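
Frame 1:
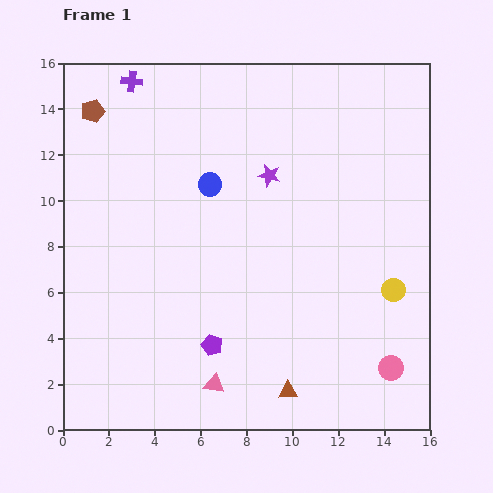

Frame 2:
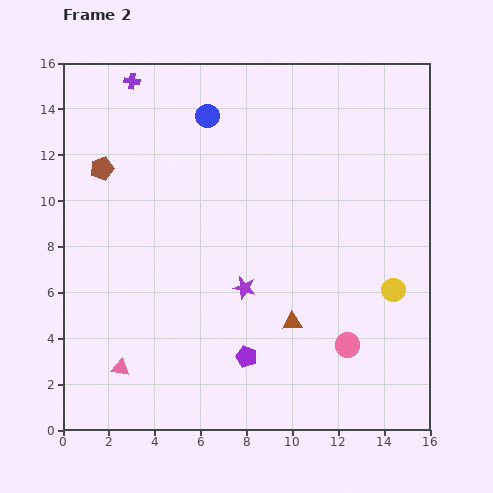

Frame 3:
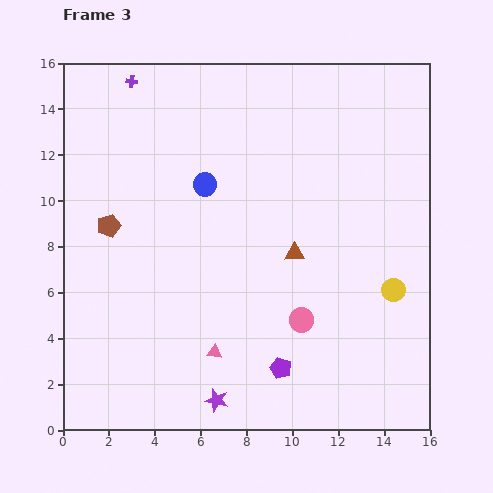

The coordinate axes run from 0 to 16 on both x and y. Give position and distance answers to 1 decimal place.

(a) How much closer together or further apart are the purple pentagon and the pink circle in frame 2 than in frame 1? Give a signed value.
-3.5

Distance in frame 1: 7.9. Distance in frame 2: 4.4.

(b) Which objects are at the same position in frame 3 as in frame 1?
the purple cross, the yellow circle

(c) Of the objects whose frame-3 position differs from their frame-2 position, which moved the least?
the purple pentagon

(moved 1.6)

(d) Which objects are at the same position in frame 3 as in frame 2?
the purple cross, the yellow circle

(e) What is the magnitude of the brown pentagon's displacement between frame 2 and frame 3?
2.5

The brown pentagon moved from (1.7, 11.4) to (2.0, 8.9), a distance of √(0.3² + 2.5²) ≈ 2.5.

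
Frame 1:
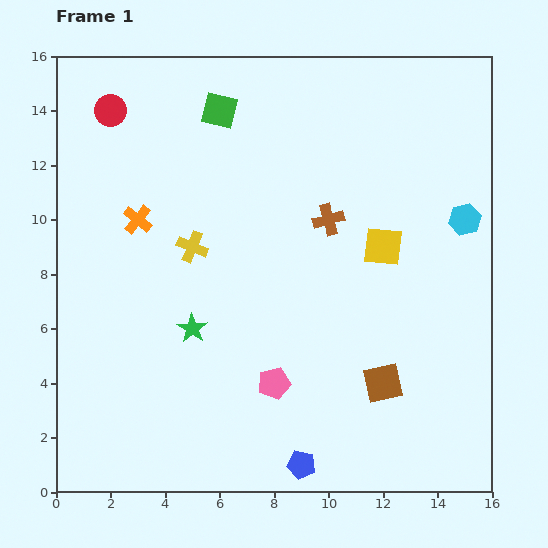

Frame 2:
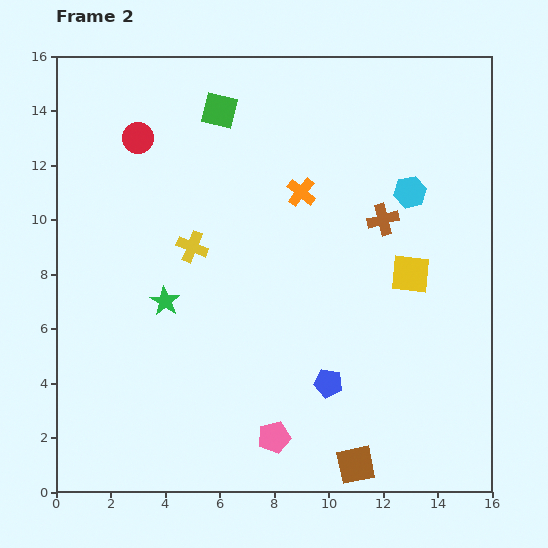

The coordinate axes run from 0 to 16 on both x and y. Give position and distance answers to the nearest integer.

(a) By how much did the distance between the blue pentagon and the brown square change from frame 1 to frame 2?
-1

Distance in frame 1: 4. Distance in frame 2: 3.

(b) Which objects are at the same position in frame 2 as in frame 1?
the green square, the yellow cross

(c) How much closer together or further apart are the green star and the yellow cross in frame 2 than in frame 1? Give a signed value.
-1

Distance in frame 1: 3. Distance in frame 2: 2.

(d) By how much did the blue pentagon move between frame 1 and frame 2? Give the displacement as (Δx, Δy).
(1, 3)

The blue pentagon was at (9, 1) in frame 1 and (10, 4) in frame 2.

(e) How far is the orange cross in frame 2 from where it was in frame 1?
6

The orange cross moved from (3, 10) to (9, 11), a distance of √(6² + 1²) ≈ 6.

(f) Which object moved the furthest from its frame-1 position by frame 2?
the orange cross

(moved 6; next 3)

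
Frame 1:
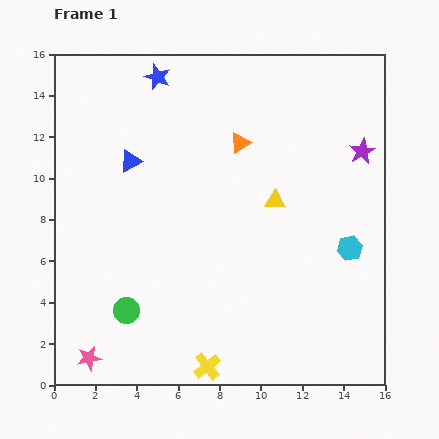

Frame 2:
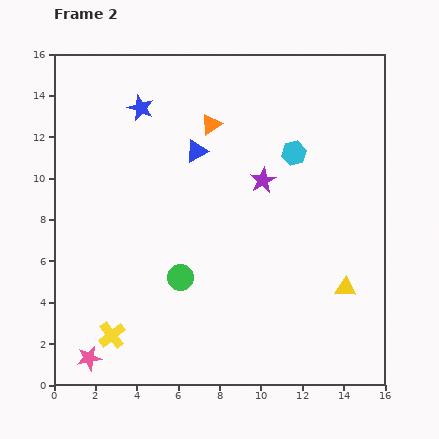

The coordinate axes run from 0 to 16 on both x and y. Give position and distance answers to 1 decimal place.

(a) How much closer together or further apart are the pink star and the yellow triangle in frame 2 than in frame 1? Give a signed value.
+1.1

Distance in frame 1: 11.8. Distance in frame 2: 12.9.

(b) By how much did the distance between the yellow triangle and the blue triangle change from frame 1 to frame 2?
+2.5

Distance in frame 1: 7.3. Distance in frame 2: 9.8.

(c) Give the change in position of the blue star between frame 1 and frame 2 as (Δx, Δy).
(-0.8, -1.5)

The blue star was at (5.0, 14.9) in frame 1 and (4.2, 13.4) in frame 2.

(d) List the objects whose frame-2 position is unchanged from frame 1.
the pink star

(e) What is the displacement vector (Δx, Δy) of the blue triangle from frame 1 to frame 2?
(3.2, 0.5)

The blue triangle was at (3.7, 10.8) in frame 1 and (6.9, 11.3) in frame 2.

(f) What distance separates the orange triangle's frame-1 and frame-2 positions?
1.7

The orange triangle moved from (9.0, 11.7) to (7.6, 12.6), a distance of √(1.4² + 0.9²) ≈ 1.7.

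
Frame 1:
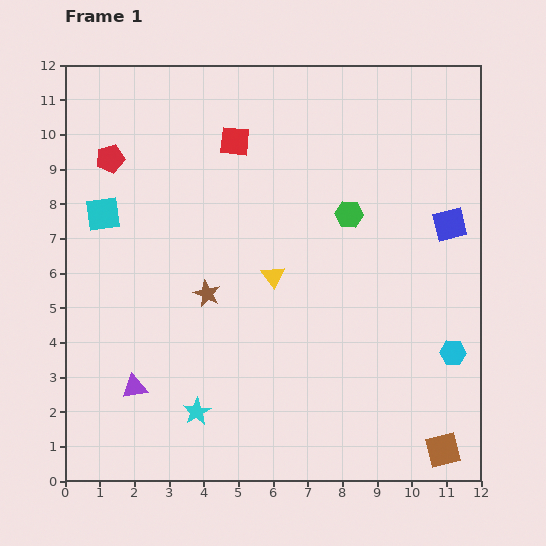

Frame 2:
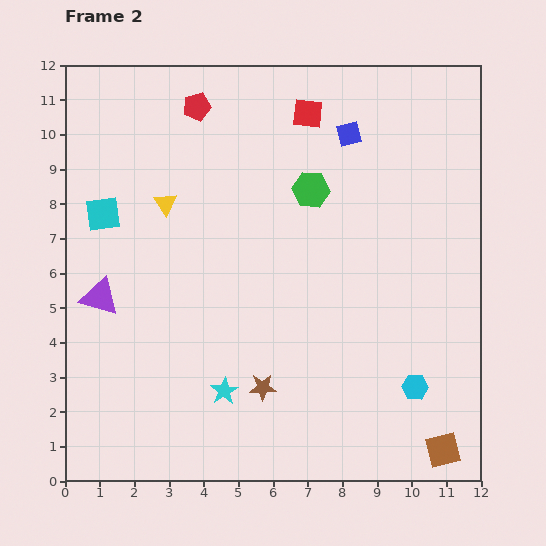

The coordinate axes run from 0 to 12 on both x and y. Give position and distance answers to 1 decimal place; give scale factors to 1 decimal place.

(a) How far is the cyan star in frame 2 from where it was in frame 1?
1.0

The cyan star moved from (3.8, 2.0) to (4.6, 2.6), a distance of √(0.8² + 0.6²) ≈ 1.0.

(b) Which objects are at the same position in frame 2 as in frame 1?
the cyan square, the brown square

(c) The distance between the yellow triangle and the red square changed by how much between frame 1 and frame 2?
+0.8

Distance in frame 1: 4.1. Distance in frame 2: 4.9.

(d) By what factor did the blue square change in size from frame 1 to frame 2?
0.7×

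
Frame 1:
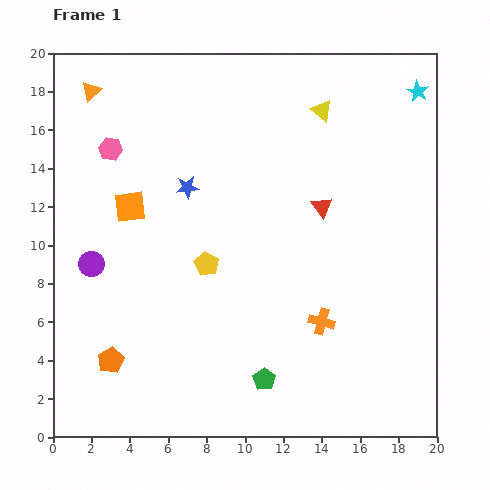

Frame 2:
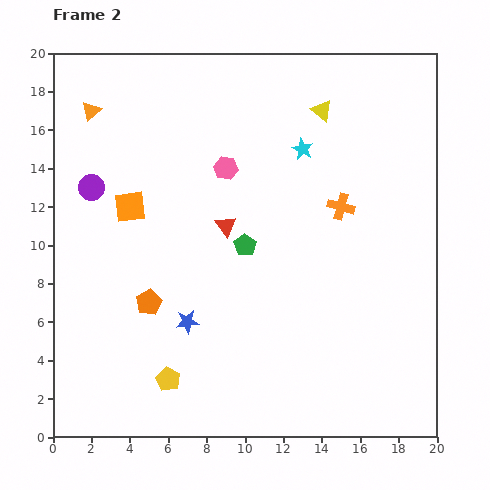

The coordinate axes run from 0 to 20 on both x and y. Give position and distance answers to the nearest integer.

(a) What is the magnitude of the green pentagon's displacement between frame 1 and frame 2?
7

The green pentagon moved from (11, 3) to (10, 10), a distance of √(1² + 7²) ≈ 7.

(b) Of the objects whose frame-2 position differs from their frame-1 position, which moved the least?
the orange triangle

(moved 1)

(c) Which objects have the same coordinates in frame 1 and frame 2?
the yellow triangle, the orange square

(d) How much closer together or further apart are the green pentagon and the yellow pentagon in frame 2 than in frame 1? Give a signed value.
+1

Distance in frame 1: 7. Distance in frame 2: 8.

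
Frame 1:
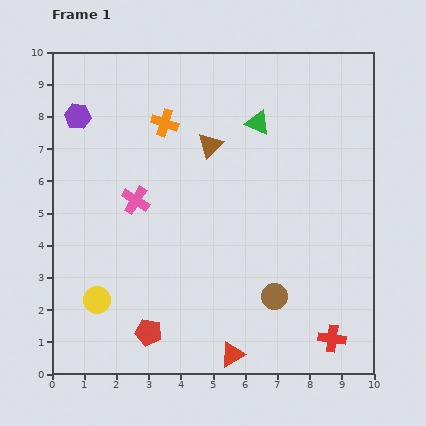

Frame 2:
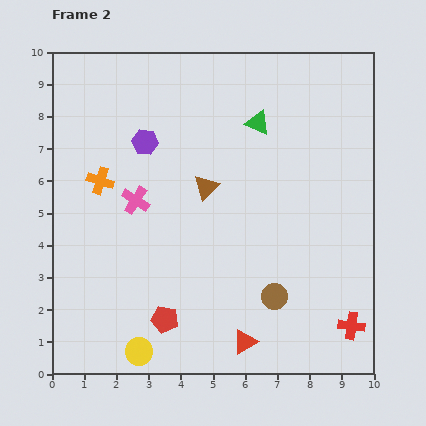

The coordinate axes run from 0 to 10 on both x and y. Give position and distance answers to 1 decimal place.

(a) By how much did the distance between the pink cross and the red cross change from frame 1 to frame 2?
+0.3

Distance in frame 1: 7.5. Distance in frame 2: 7.8.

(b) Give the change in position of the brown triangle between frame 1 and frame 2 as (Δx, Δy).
(-0.1, -1.3)

The brown triangle was at (4.9, 7.1) in frame 1 and (4.8, 5.8) in frame 2.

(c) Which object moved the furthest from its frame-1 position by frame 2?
the orange cross

(moved 2.7; next 2.2)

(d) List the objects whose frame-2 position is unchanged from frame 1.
the brown circle, the green triangle, the pink cross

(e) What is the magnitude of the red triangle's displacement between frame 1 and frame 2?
0.6

The red triangle moved from (5.6, 0.6) to (6.0, 1.0), a distance of √(0.4² + 0.4²) ≈ 0.6.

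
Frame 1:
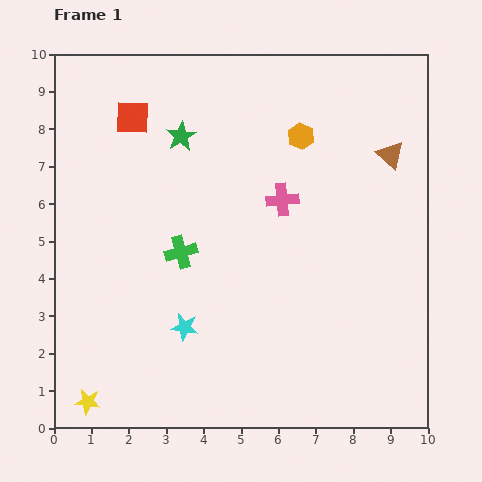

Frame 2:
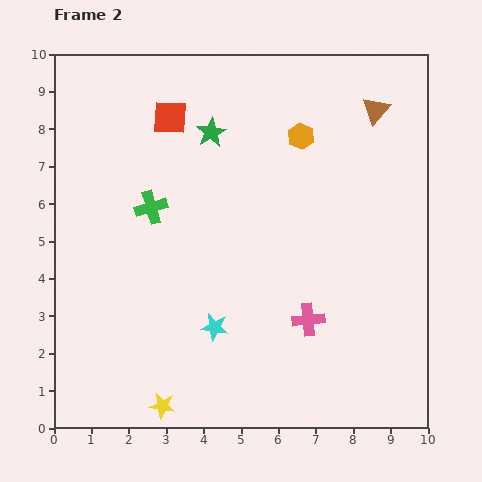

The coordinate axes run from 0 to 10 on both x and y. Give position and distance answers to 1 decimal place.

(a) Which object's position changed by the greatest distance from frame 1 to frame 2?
the pink cross

(moved 3.3; next 2.0)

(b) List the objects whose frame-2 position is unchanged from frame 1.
the orange hexagon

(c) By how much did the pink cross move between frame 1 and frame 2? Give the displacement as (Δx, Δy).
(0.7, -3.2)

The pink cross was at (6.1, 6.1) in frame 1 and (6.8, 2.9) in frame 2.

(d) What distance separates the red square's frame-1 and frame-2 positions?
1.0

The red square moved from (2.1, 8.3) to (3.1, 8.3), a distance of √(1.0² + 0.0²) ≈ 1.0.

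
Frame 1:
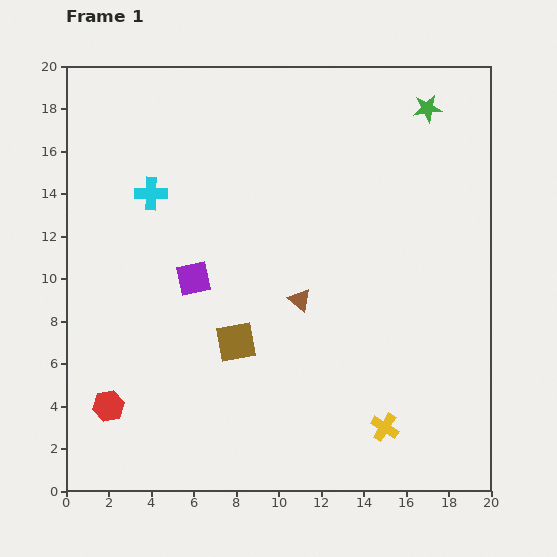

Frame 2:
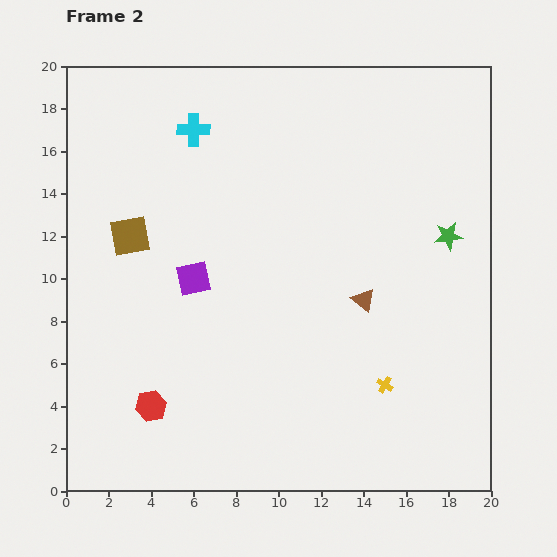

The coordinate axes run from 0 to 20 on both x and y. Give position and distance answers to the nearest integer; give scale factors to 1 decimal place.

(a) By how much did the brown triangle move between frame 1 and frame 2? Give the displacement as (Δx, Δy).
(3, 0)

The brown triangle was at (11, 9) in frame 1 and (14, 9) in frame 2.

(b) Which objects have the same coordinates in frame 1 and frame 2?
the purple square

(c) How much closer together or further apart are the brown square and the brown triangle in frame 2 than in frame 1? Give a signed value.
+7

Distance in frame 1: 4. Distance in frame 2: 11.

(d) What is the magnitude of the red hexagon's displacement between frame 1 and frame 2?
2

The red hexagon moved from (2, 4) to (4, 4), a distance of √(2² + 0²) ≈ 2.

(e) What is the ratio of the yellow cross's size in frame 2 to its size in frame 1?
0.6×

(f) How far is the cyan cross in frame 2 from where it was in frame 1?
4

The cyan cross moved from (4, 14) to (6, 17), a distance of √(2² + 3²) ≈ 4.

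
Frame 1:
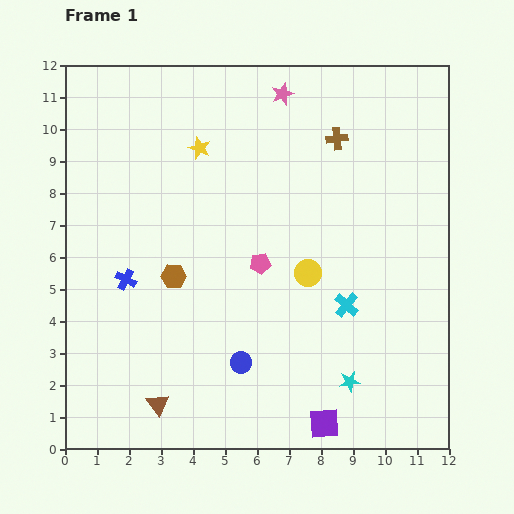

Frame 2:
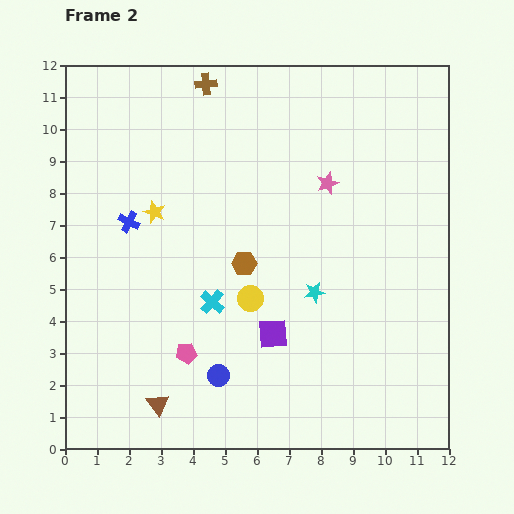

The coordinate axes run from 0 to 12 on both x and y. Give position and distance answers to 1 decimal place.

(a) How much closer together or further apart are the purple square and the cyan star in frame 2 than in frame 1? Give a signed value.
+0.3

Distance in frame 1: 1.5. Distance in frame 2: 1.8.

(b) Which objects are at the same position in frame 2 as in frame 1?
the brown triangle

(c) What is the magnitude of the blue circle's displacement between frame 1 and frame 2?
0.8

The blue circle moved from (5.5, 2.7) to (4.8, 2.3), a distance of √(0.7² + 0.4²) ≈ 0.8.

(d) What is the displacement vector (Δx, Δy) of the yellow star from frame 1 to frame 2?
(-1.4, -2.0)

The yellow star was at (4.2, 9.4) in frame 1 and (2.8, 7.4) in frame 2.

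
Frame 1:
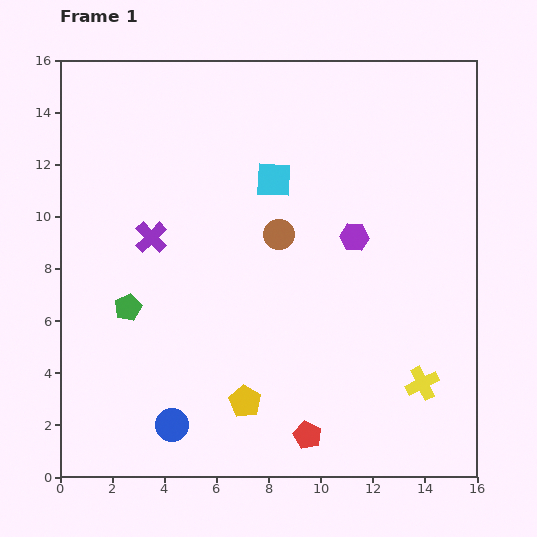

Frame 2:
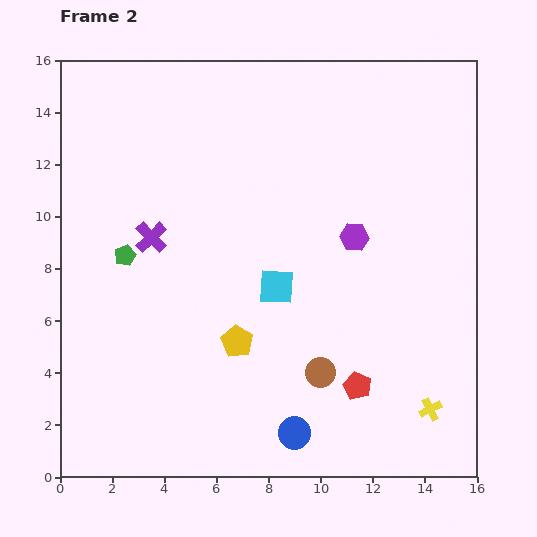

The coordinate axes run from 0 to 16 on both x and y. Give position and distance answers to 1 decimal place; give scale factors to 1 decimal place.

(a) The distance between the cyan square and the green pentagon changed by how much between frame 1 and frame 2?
-1.5

Distance in frame 1: 7.4. Distance in frame 2: 5.9.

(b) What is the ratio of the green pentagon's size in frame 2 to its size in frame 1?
0.8×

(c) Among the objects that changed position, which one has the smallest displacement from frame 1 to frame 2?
the yellow cross

(moved 1.0)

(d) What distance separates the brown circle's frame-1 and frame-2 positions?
5.5

The brown circle moved from (8.4, 9.3) to (10.0, 4.0), a distance of √(1.6² + 5.3²) ≈ 5.5.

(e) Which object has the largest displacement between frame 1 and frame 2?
the brown circle

(moved 5.5; next 4.7)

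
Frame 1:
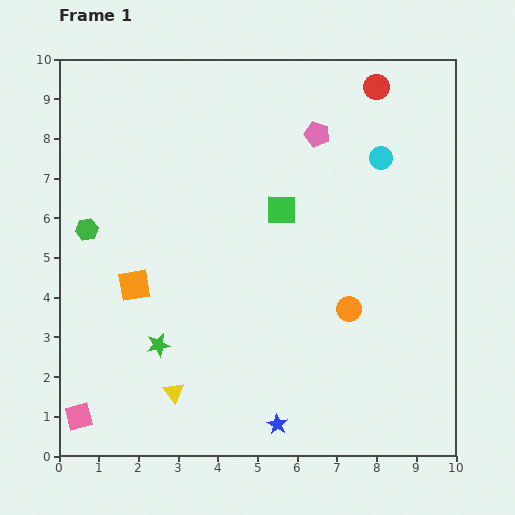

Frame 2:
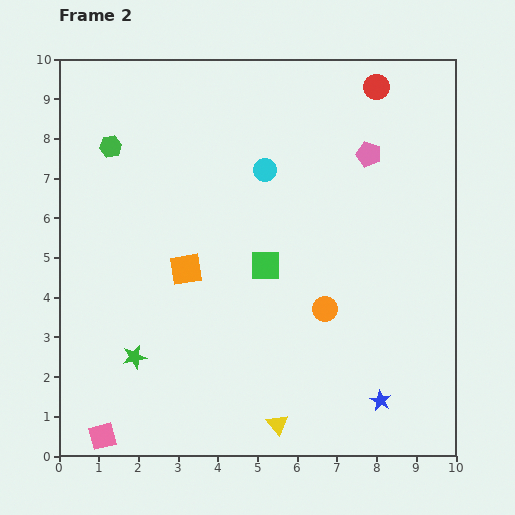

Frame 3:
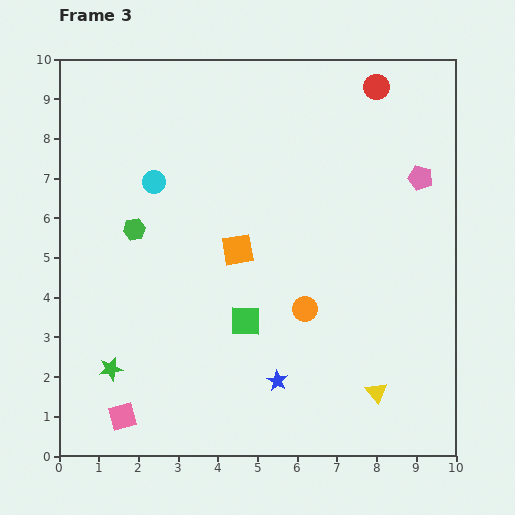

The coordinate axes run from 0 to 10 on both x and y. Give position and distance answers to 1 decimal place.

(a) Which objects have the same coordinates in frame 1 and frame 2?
the red circle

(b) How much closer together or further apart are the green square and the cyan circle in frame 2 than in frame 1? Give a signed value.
-0.4

Distance in frame 1: 2.8. Distance in frame 2: 2.4.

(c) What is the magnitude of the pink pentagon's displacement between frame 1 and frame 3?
2.8

The pink pentagon moved from (6.5, 8.1) to (9.1, 7.0), a distance of √(2.6² + 1.1²) ≈ 2.8.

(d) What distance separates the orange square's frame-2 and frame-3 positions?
1.4

The orange square moved from (3.2, 4.7) to (4.5, 5.2), a distance of √(1.3² + 0.5²) ≈ 1.4.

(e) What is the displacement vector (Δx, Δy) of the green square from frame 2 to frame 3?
(-0.5, -1.4)

The green square was at (5.2, 4.8) in frame 2 and (4.7, 3.4) in frame 3.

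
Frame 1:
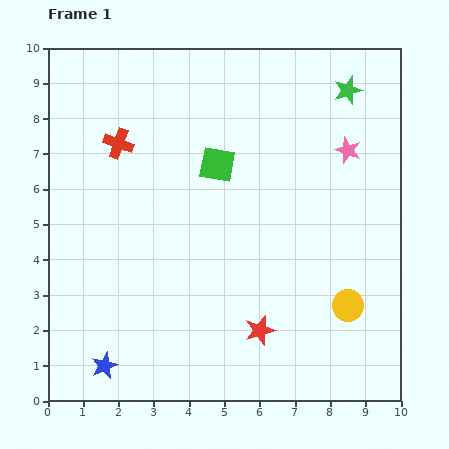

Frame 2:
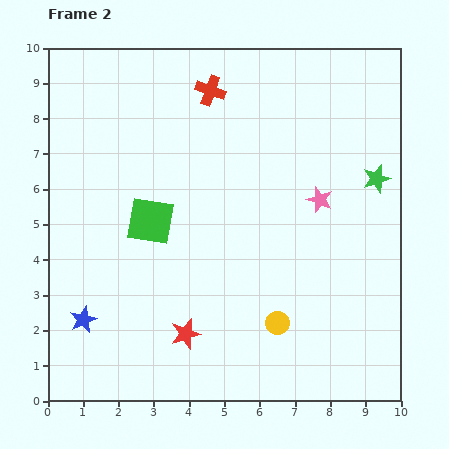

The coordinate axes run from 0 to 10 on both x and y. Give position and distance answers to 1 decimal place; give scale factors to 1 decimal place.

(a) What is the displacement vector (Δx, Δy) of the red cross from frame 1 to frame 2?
(2.6, 1.5)

The red cross was at (2.0, 7.3) in frame 1 and (4.6, 8.8) in frame 2.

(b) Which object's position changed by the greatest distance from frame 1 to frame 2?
the red cross

(moved 3.0; next 2.6)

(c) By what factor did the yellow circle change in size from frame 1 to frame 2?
0.7×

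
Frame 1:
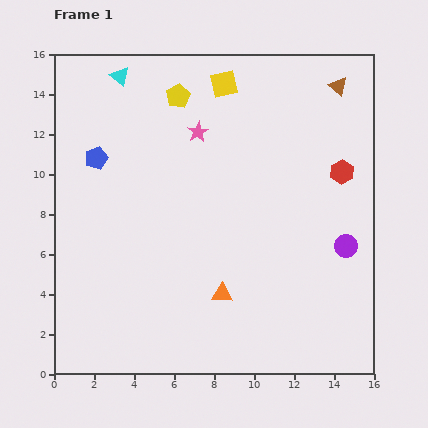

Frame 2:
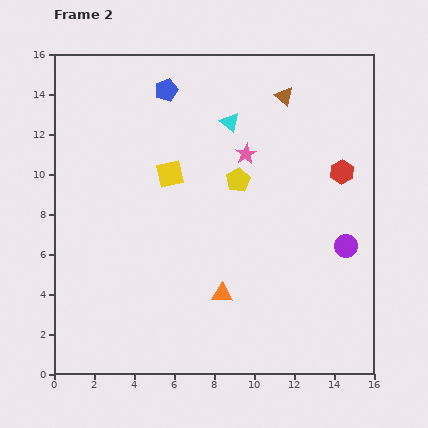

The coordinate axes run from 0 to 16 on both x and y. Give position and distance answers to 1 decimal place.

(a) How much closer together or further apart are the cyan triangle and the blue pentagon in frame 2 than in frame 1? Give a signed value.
-0.7

Distance in frame 1: 4.3. Distance in frame 2: 3.6.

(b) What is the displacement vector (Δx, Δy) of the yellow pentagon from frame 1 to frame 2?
(3.0, -4.2)

The yellow pentagon was at (6.2, 13.9) in frame 1 and (9.2, 9.7) in frame 2.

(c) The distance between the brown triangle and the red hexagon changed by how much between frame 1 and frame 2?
+0.5

Distance in frame 1: 4.3. Distance in frame 2: 4.8.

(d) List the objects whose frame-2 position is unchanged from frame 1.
the orange triangle, the purple circle, the red hexagon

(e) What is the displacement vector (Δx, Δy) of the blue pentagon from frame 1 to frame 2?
(3.5, 3.4)

The blue pentagon was at (2.1, 10.8) in frame 1 and (5.6, 14.2) in frame 2.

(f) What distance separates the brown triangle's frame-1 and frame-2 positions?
2.7

The brown triangle moved from (14.2, 14.4) to (11.5, 13.9), a distance of √(2.7² + 0.5²) ≈ 2.7.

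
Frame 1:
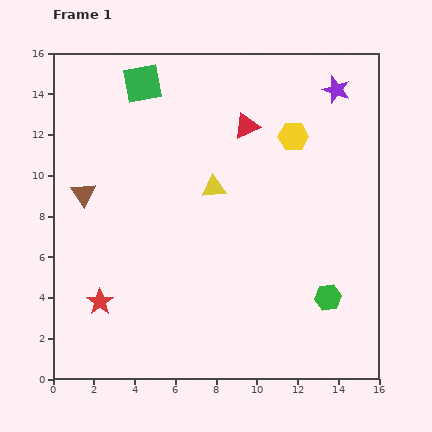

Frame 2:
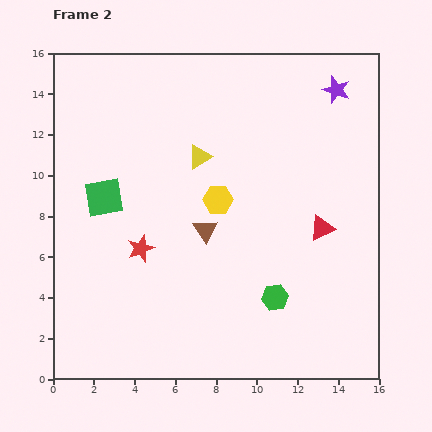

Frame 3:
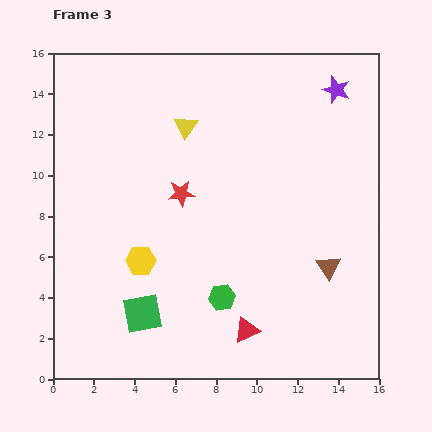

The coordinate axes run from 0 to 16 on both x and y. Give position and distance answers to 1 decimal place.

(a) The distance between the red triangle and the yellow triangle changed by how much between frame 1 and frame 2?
+3.5

Distance in frame 1: 3.4. Distance in frame 2: 6.9.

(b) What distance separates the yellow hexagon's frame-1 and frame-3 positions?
9.7

The yellow hexagon moved from (11.8, 11.9) to (4.3, 5.8), a distance of √(7.5² + 6.1²) ≈ 9.7.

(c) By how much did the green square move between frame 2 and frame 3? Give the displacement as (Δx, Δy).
(1.9, -5.7)

The green square was at (2.5, 8.9) in frame 2 and (4.4, 3.2) in frame 3.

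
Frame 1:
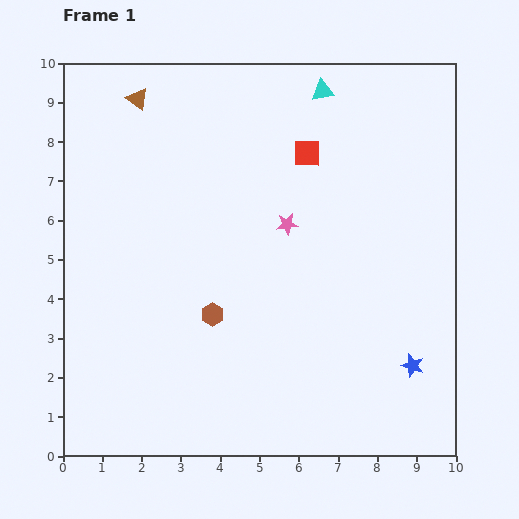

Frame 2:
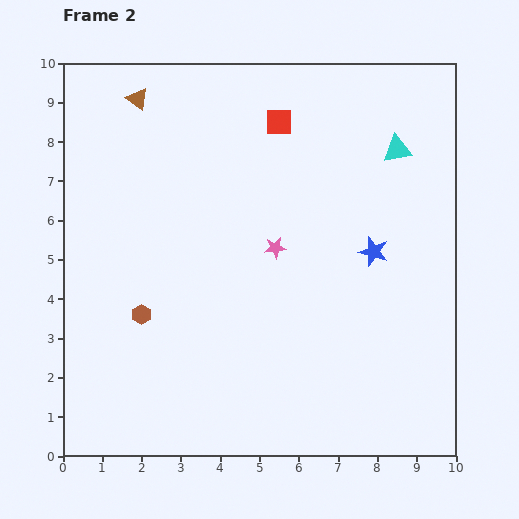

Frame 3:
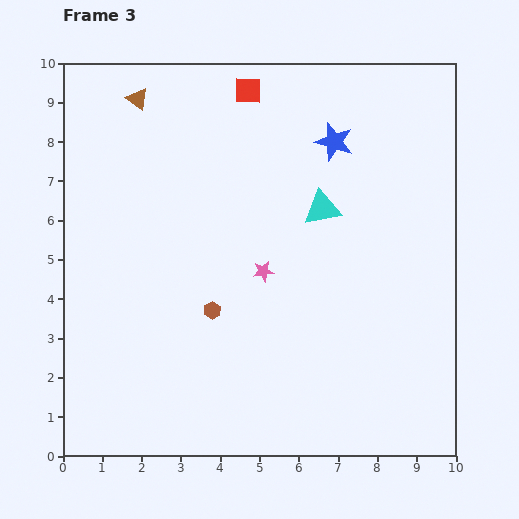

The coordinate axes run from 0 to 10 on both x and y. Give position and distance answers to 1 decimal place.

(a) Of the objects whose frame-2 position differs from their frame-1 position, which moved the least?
the pink star

(moved 0.7)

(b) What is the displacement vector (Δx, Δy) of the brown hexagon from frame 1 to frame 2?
(-1.8, 0.0)

The brown hexagon was at (3.8, 3.6) in frame 1 and (2.0, 3.6) in frame 2.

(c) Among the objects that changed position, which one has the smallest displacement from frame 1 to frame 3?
the brown hexagon

(moved 0.1)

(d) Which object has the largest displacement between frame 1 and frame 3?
the blue star

(moved 6.0; next 3.0)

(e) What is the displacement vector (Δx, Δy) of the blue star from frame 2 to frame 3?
(-1.0, 2.8)

The blue star was at (7.9, 5.2) in frame 2 and (6.9, 8.0) in frame 3.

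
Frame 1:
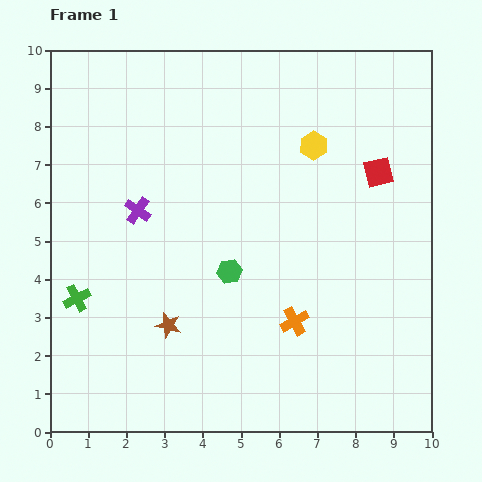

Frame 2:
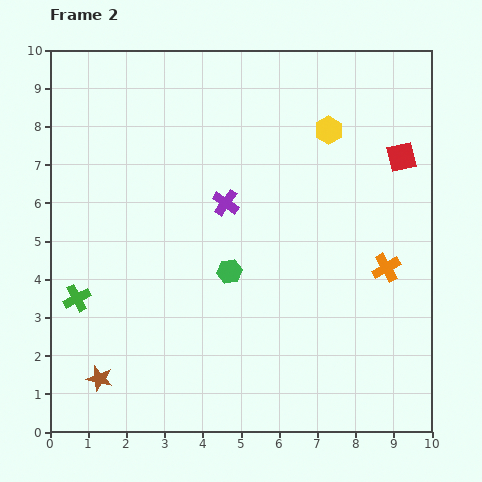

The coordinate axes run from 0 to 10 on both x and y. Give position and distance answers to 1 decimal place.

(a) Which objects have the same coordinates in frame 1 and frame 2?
the green hexagon, the green cross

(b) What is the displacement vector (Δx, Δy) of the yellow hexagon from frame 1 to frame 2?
(0.4, 0.4)

The yellow hexagon was at (6.9, 7.5) in frame 1 and (7.3, 7.9) in frame 2.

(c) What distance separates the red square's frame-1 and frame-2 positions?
0.7

The red square moved from (8.6, 6.8) to (9.2, 7.2), a distance of √(0.6² + 0.4²) ≈ 0.7.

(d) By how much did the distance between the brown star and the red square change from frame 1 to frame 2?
+3.0

Distance in frame 1: 6.8. Distance in frame 2: 9.8.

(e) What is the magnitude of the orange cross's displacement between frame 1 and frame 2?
2.8

The orange cross moved from (6.4, 2.9) to (8.8, 4.3), a distance of √(2.4² + 1.4²) ≈ 2.8.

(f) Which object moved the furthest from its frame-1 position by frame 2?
the orange cross

(moved 2.8; next 2.3)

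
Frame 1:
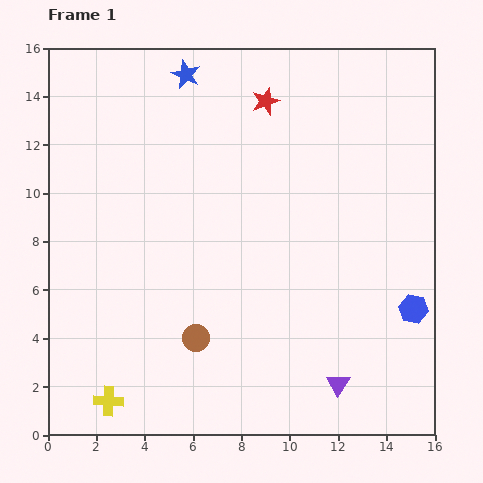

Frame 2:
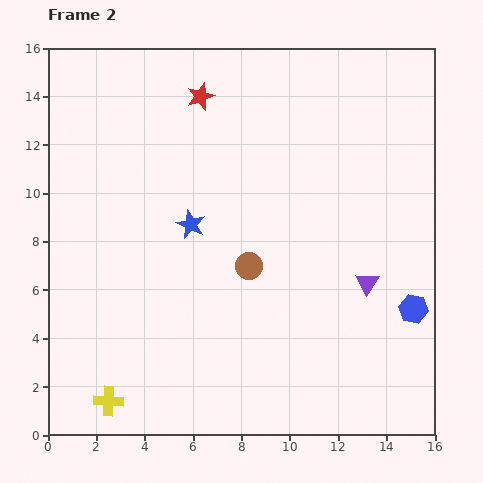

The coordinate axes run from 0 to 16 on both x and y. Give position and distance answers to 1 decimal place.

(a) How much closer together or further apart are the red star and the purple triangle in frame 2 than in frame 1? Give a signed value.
-1.8

Distance in frame 1: 12.1. Distance in frame 2: 10.3.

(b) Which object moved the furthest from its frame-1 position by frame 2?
the blue star

(moved 6.2; next 4.4)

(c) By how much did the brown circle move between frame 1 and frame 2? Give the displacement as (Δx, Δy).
(2.2, 3.0)

The brown circle was at (6.1, 4.0) in frame 1 and (8.3, 7.0) in frame 2.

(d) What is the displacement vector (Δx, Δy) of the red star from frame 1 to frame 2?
(-2.7, 0.2)

The red star was at (9.0, 13.8) in frame 1 and (6.3, 14.0) in frame 2.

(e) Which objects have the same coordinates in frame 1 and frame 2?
the blue hexagon, the yellow cross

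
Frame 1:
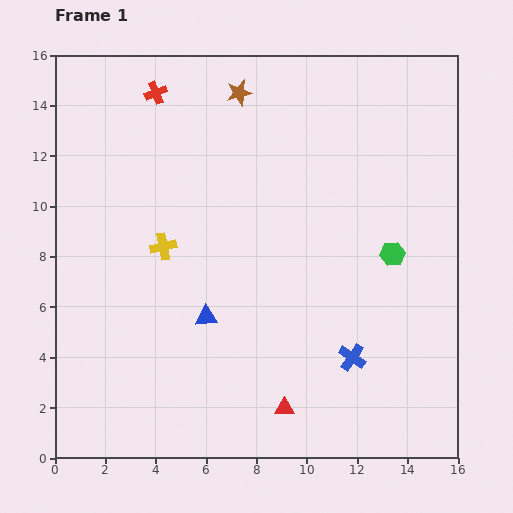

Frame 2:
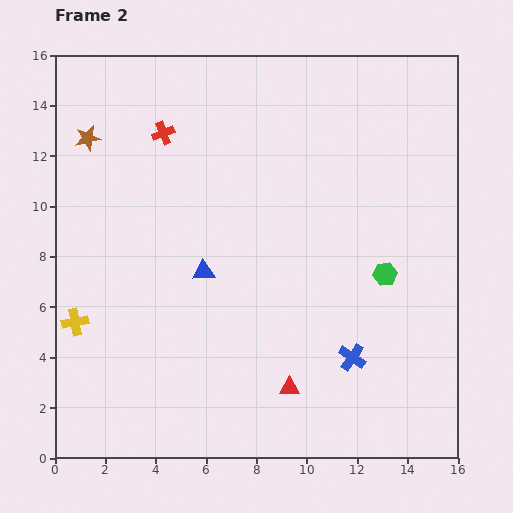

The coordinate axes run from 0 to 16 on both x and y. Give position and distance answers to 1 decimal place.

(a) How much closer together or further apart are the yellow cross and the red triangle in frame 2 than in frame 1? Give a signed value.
+0.9

Distance in frame 1: 8.0. Distance in frame 2: 8.9.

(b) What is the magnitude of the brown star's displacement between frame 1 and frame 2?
6.3

The brown star moved from (7.3, 14.5) to (1.3, 12.7), a distance of √(6.0² + 1.8²) ≈ 6.3.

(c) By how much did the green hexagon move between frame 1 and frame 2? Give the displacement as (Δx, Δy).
(-0.3, -0.8)

The green hexagon was at (13.4, 8.1) in frame 1 and (13.1, 7.3) in frame 2.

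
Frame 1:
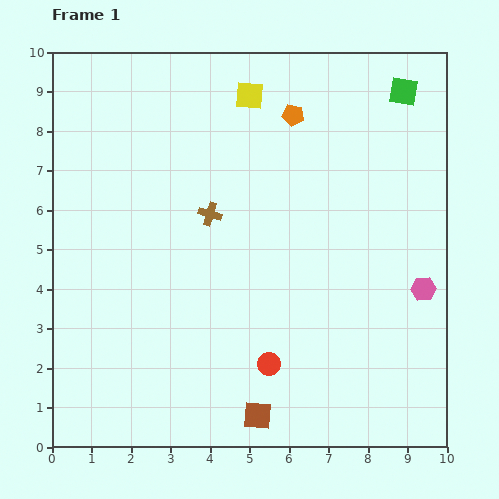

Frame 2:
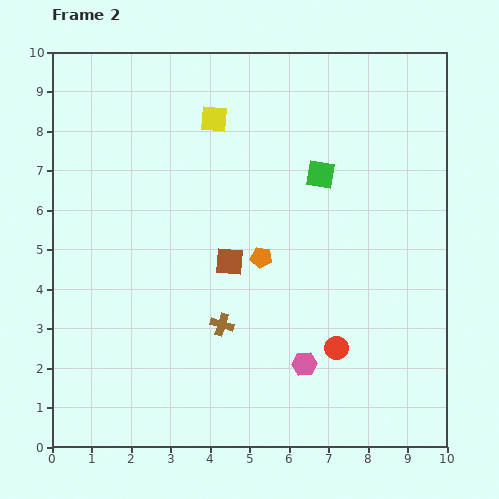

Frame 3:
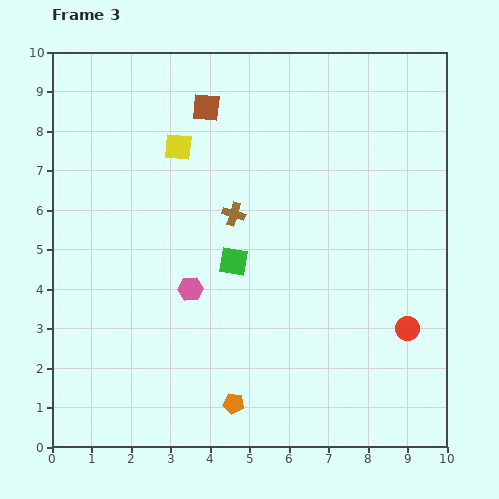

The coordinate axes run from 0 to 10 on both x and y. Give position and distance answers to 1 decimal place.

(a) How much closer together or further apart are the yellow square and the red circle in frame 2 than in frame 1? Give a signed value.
-0.2

Distance in frame 1: 6.8. Distance in frame 2: 6.6.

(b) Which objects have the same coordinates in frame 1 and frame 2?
none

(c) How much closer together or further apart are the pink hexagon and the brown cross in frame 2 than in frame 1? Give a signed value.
-3.4

Distance in frame 1: 5.7. Distance in frame 2: 2.3.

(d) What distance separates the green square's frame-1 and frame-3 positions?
6.1

The green square moved from (8.9, 9.0) to (4.6, 4.7), a distance of √(4.3² + 4.3²) ≈ 6.1.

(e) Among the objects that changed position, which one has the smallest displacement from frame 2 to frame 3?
the yellow square

(moved 1.1)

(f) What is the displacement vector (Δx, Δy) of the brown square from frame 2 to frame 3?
(-0.6, 3.9)

The brown square was at (4.5, 4.7) in frame 2 and (3.9, 8.6) in frame 3.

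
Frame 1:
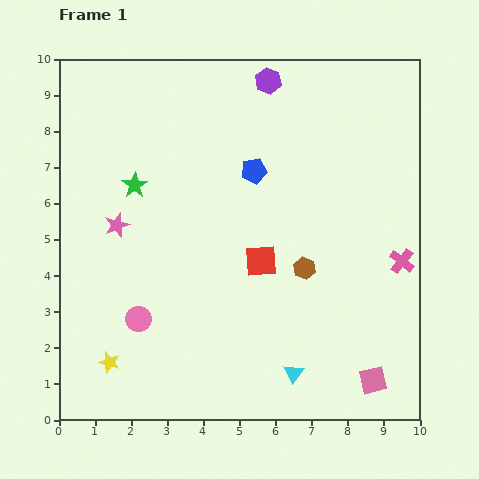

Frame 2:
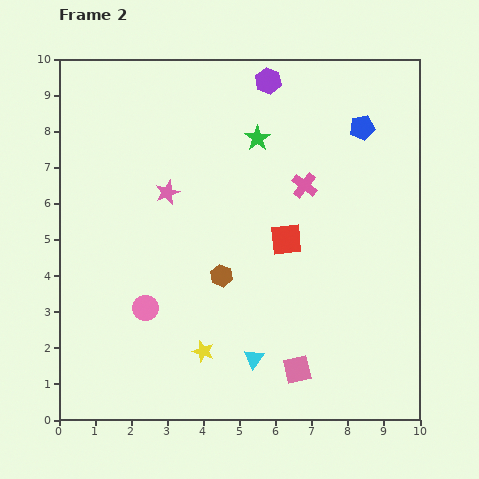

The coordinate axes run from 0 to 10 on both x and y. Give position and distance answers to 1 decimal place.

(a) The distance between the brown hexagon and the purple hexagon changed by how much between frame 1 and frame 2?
+0.3

Distance in frame 1: 5.3. Distance in frame 2: 5.6.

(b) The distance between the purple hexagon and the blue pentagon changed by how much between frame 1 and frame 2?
+0.4

Distance in frame 1: 2.5. Distance in frame 2: 2.9.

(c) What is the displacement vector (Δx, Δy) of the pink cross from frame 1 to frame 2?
(-2.7, 2.1)

The pink cross was at (9.5, 4.4) in frame 1 and (6.8, 6.5) in frame 2.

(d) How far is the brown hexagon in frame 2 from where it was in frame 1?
2.3

The brown hexagon moved from (6.8, 4.2) to (4.5, 4.0), a distance of √(2.3² + 0.2²) ≈ 2.3.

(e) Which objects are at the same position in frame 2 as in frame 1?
the purple hexagon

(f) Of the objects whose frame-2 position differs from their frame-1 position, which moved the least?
the pink circle

(moved 0.4)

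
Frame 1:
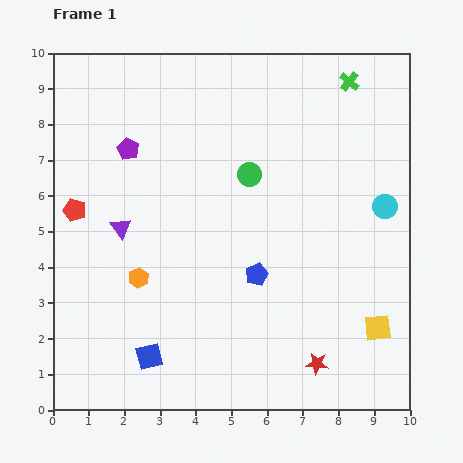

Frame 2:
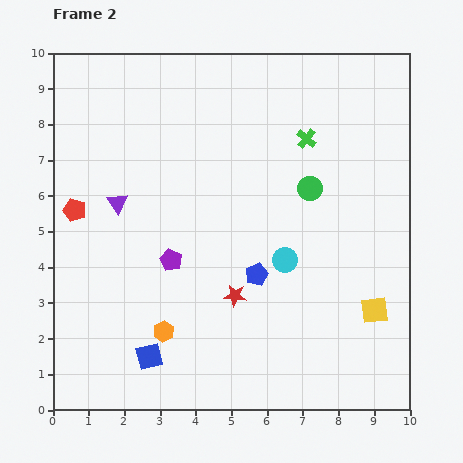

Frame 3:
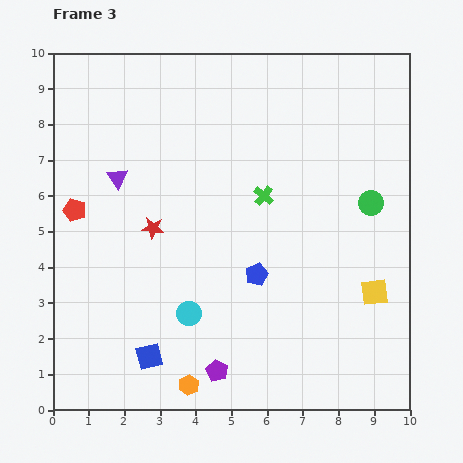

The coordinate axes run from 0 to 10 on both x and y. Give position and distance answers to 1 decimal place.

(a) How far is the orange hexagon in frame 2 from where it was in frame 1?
1.7

The orange hexagon moved from (2.4, 3.7) to (3.1, 2.2), a distance of √(0.7² + 1.5²) ≈ 1.7.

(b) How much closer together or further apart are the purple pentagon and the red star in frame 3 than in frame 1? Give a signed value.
-3.6

Distance in frame 1: 8.0. Distance in frame 3: 4.4.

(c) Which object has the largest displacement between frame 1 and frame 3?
the purple pentagon

(moved 6.7; next 6.3)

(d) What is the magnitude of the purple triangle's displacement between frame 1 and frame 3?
1.4

The purple triangle moved from (1.9, 5.1) to (1.8, 6.5), a distance of √(0.1² + 1.4²) ≈ 1.4.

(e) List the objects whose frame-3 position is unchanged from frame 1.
the blue pentagon, the blue square, the red pentagon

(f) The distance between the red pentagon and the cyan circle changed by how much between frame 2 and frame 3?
-1.8

Distance in frame 2: 6.1. Distance in frame 3: 4.3.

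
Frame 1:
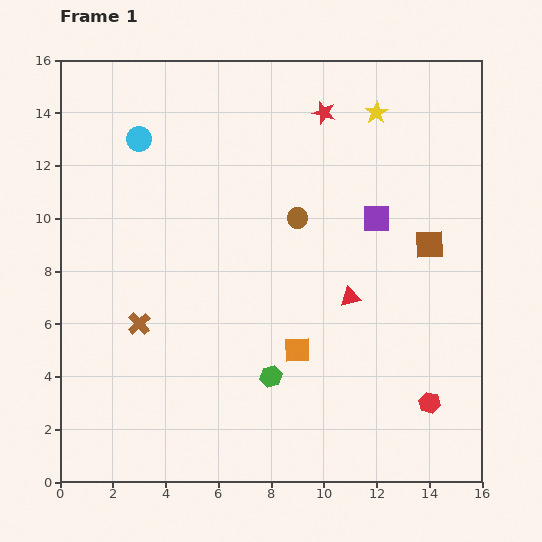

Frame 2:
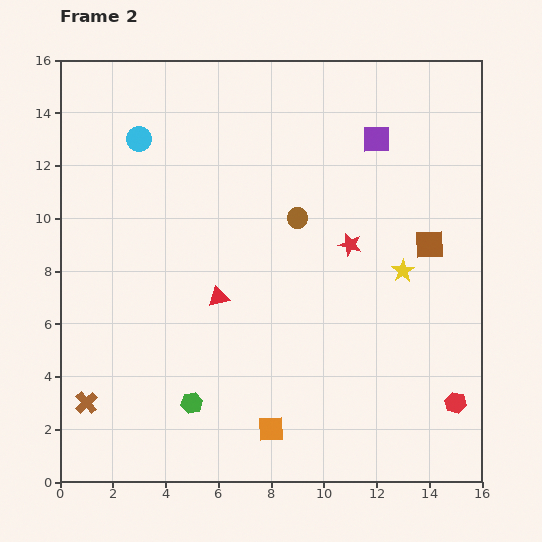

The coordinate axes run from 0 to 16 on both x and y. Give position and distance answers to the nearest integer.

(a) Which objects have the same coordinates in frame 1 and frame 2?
the brown circle, the brown square, the cyan circle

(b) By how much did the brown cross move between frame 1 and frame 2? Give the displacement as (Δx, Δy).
(-2, -3)

The brown cross was at (3, 6) in frame 1 and (1, 3) in frame 2.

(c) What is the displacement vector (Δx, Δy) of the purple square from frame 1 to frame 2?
(0, 3)

The purple square was at (12, 10) in frame 1 and (12, 13) in frame 2.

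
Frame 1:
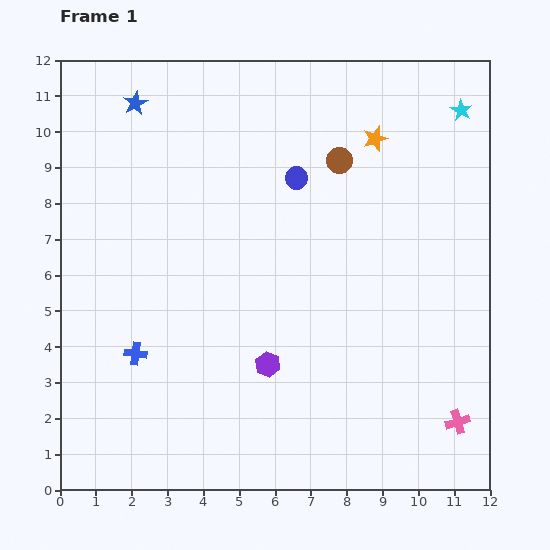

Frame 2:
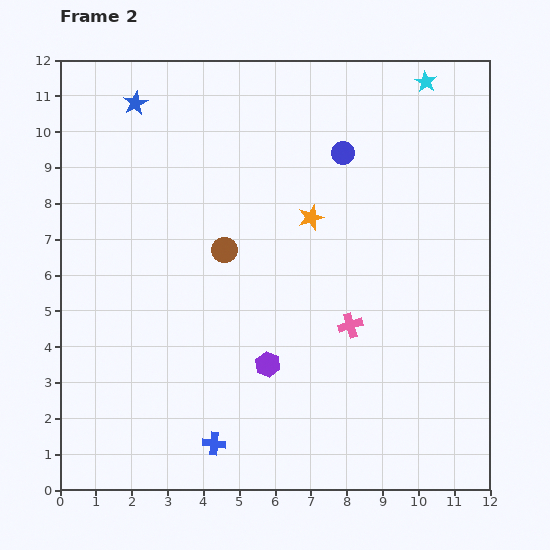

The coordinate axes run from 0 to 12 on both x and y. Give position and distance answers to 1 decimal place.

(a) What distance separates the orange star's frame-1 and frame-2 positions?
2.8

The orange star moved from (8.8, 9.8) to (7.0, 7.6), a distance of √(1.8² + 2.2²) ≈ 2.8.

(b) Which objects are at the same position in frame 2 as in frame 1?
the blue star, the purple hexagon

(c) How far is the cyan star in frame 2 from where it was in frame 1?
1.3

The cyan star moved from (11.2, 10.6) to (10.2, 11.4), a distance of √(1.0² + 0.8²) ≈ 1.3.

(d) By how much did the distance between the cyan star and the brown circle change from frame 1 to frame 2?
+3.6

Distance in frame 1: 3.7. Distance in frame 2: 7.3.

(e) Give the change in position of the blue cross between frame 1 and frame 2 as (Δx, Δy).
(2.2, -2.5)

The blue cross was at (2.1, 3.8) in frame 1 and (4.3, 1.3) in frame 2.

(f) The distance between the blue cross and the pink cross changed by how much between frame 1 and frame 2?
-4.2

Distance in frame 1: 9.2. Distance in frame 2: 5.0.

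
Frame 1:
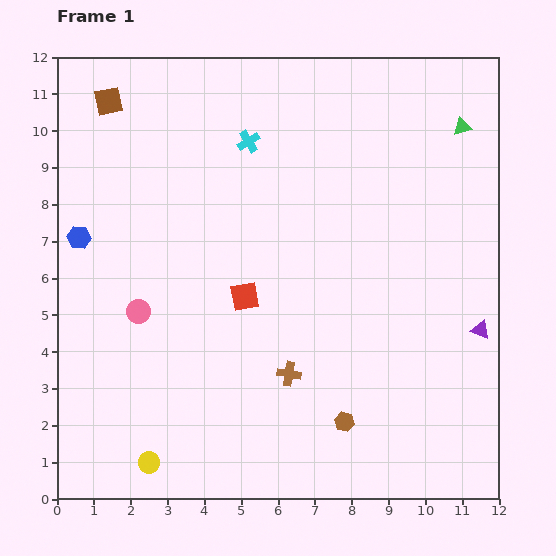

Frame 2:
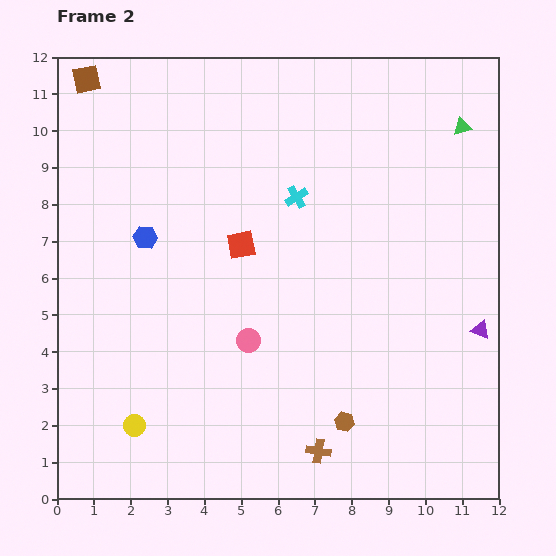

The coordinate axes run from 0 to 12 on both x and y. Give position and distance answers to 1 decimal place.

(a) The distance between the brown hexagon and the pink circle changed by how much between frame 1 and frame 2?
-3.0

Distance in frame 1: 6.4. Distance in frame 2: 3.4.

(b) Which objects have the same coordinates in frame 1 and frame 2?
the green triangle, the brown hexagon, the purple triangle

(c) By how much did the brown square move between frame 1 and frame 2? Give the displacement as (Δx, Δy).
(-0.6, 0.6)

The brown square was at (1.4, 10.8) in frame 1 and (0.8, 11.4) in frame 2.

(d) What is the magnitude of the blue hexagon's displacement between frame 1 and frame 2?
1.8

The blue hexagon moved from (0.6, 7.1) to (2.4, 7.1), a distance of √(1.8² + 0.0²) ≈ 1.8.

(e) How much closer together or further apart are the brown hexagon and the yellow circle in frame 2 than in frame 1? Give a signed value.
+0.3

Distance in frame 1: 5.4. Distance in frame 2: 5.7.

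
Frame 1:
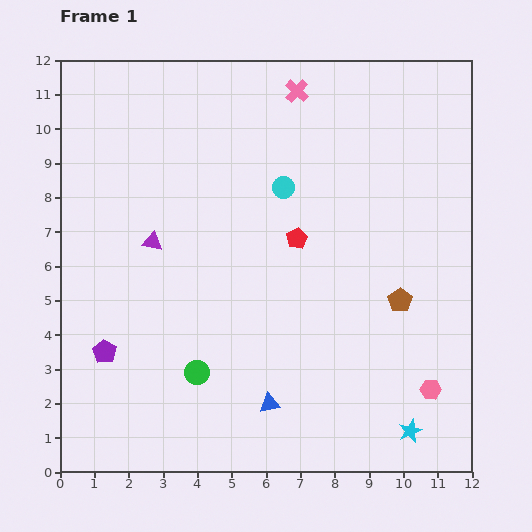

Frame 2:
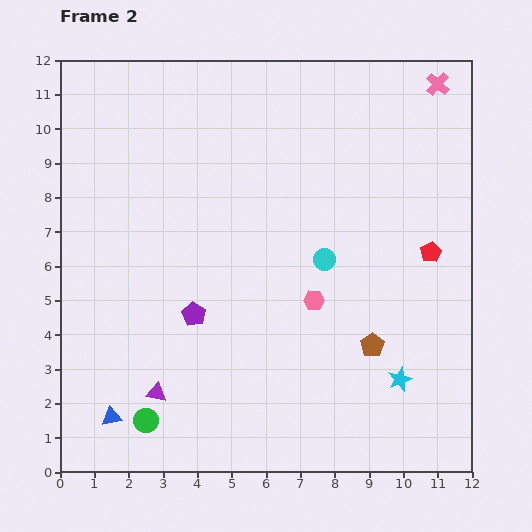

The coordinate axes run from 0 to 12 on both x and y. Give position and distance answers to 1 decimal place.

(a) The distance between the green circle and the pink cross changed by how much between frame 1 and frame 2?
+4.3

Distance in frame 1: 8.7. Distance in frame 2: 13.0.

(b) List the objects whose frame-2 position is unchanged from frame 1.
none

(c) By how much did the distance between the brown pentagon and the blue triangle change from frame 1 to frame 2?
+3.1

Distance in frame 1: 4.8. Distance in frame 2: 7.9.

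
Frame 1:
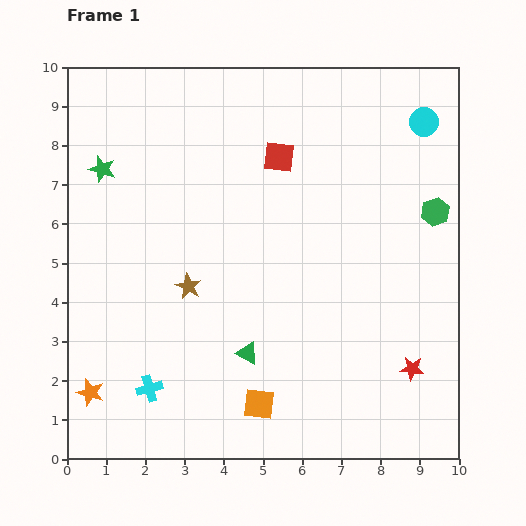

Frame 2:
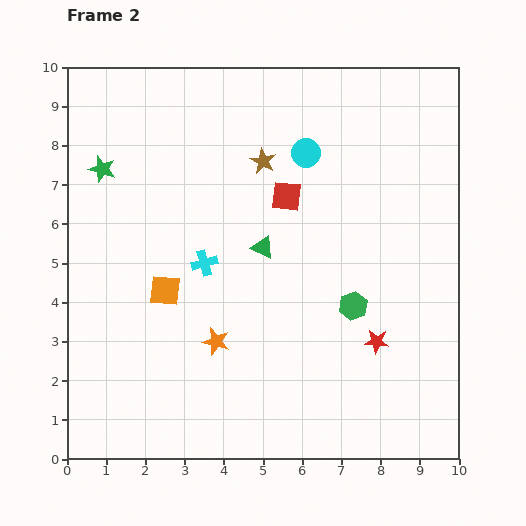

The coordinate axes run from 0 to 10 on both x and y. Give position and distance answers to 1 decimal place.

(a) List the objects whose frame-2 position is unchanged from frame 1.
the green star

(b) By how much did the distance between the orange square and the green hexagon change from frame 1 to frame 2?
-1.9

Distance in frame 1: 6.7. Distance in frame 2: 4.8.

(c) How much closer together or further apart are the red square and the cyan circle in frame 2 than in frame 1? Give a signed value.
-2.6

Distance in frame 1: 3.8. Distance in frame 2: 1.2.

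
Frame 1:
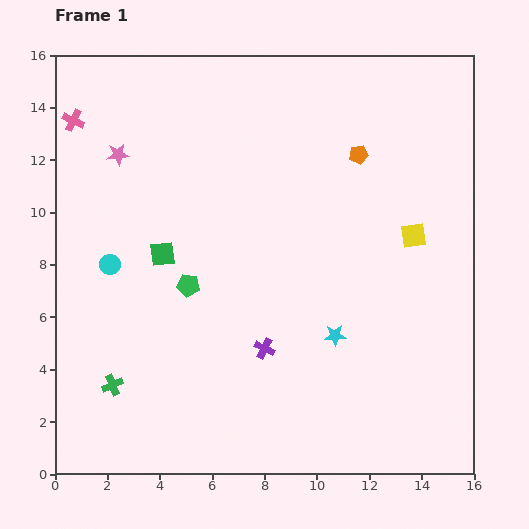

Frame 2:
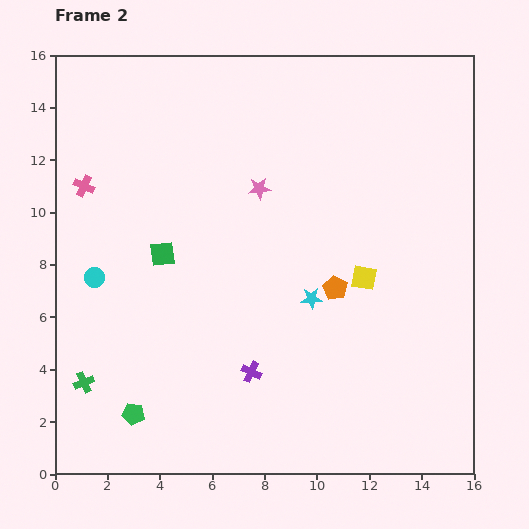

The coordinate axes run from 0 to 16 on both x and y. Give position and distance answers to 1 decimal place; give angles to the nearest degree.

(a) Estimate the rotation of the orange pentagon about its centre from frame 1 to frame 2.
30° counter-clockwise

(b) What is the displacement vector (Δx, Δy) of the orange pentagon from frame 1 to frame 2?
(-0.9, -5.1)

The orange pentagon was at (11.6, 12.2) in frame 1 and (10.7, 7.1) in frame 2.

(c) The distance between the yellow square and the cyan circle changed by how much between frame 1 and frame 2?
-1.4

Distance in frame 1: 11.7. Distance in frame 2: 10.3.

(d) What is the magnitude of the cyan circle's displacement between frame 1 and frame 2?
0.8

The cyan circle moved from (2.1, 8.0) to (1.5, 7.5), a distance of √(0.6² + 0.5²) ≈ 0.8.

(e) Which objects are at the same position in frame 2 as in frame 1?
the green square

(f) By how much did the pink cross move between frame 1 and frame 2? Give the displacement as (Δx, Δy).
(0.4, -2.5)

The pink cross was at (0.7, 13.5) in frame 1 and (1.1, 11.0) in frame 2.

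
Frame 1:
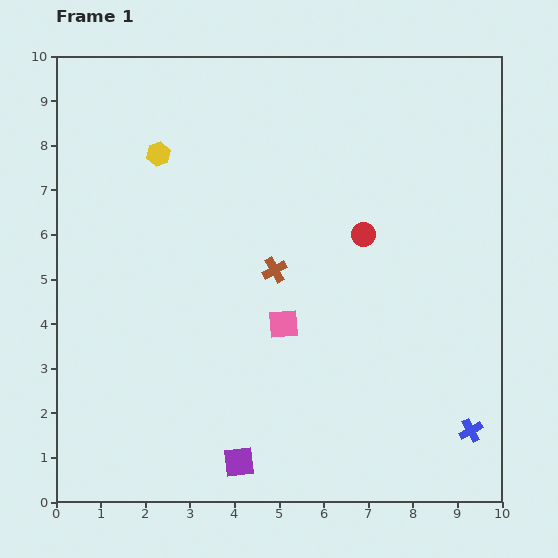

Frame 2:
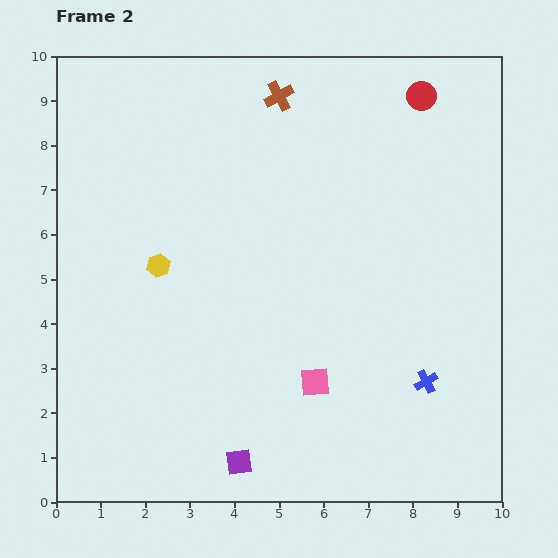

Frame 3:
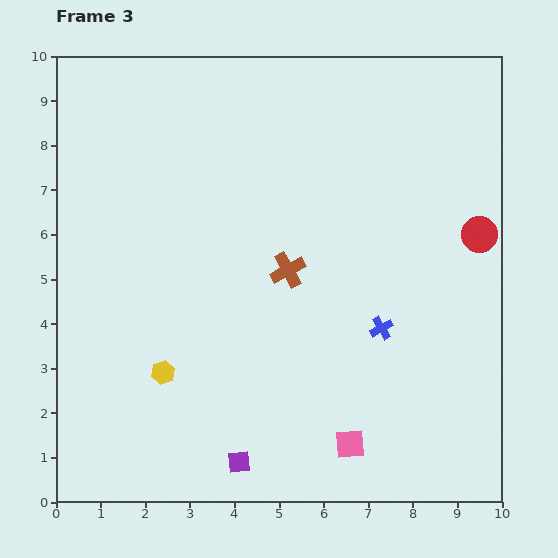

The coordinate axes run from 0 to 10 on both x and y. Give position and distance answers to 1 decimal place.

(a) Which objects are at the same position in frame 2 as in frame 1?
the purple square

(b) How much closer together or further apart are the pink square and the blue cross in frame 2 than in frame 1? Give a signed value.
-2.3

Distance in frame 1: 4.8. Distance in frame 2: 2.5.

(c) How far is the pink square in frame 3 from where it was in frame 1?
3.1

The pink square moved from (5.1, 4.0) to (6.6, 1.3), a distance of √(1.5² + 2.7²) ≈ 3.1.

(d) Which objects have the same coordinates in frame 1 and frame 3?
the purple square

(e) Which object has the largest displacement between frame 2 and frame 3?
the brown cross

(moved 3.9; next 3.4)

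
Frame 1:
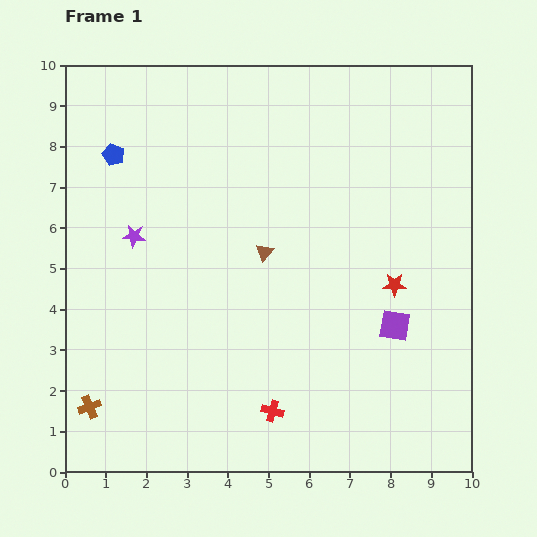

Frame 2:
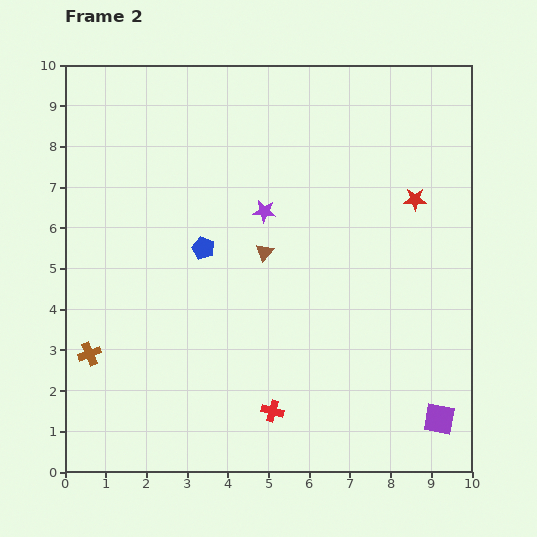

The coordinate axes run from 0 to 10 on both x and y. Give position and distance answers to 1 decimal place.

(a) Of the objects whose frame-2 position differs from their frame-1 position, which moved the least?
the brown cross

(moved 1.3)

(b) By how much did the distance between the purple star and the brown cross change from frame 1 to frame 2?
+1.2

Distance in frame 1: 4.3. Distance in frame 2: 5.5.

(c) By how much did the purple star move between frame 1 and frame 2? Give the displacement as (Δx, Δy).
(3.2, 0.6)

The purple star was at (1.7, 5.8) in frame 1 and (4.9, 6.4) in frame 2.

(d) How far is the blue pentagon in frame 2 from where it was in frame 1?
3.2

The blue pentagon moved from (1.2, 7.8) to (3.4, 5.5), a distance of √(2.2² + 2.3²) ≈ 3.2.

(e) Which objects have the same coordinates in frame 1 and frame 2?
the red cross, the brown triangle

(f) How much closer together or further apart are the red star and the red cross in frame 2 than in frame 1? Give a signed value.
+2.0

Distance in frame 1: 4.3. Distance in frame 2: 6.3.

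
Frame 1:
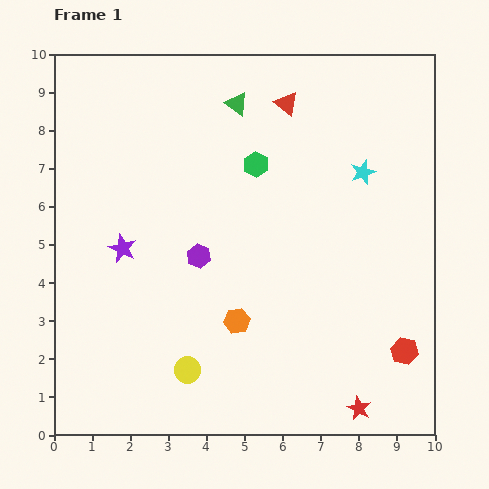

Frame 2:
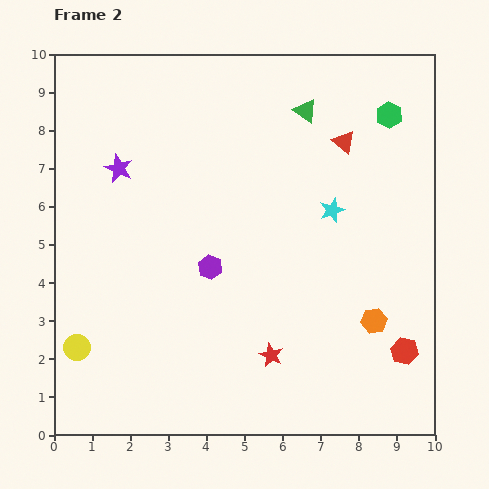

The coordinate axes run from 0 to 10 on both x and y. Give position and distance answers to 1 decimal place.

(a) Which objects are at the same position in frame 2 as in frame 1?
the red hexagon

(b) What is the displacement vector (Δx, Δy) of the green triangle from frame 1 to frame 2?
(1.8, -0.2)

The green triangle was at (4.8, 8.7) in frame 1 and (6.6, 8.5) in frame 2.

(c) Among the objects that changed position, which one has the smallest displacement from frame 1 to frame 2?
the purple hexagon

(moved 0.4)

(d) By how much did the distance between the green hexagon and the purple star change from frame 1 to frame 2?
+3.1

Distance in frame 1: 4.1. Distance in frame 2: 7.2.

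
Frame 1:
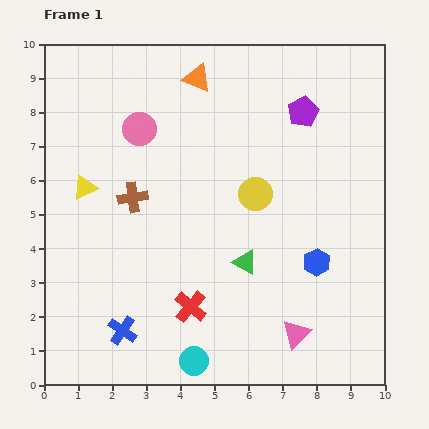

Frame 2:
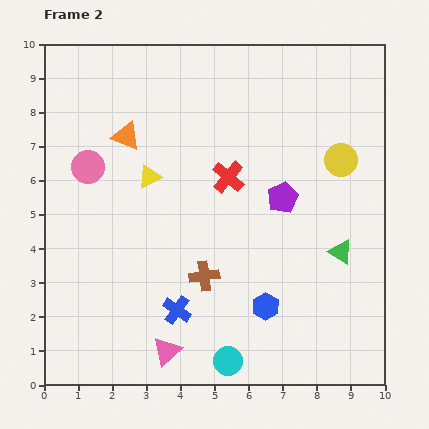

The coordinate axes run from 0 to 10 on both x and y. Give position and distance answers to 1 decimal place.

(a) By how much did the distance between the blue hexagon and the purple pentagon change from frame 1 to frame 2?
-1.2

Distance in frame 1: 4.4. Distance in frame 2: 3.2.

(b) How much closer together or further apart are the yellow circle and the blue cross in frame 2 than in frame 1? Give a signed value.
+0.9

Distance in frame 1: 5.6. Distance in frame 2: 6.5.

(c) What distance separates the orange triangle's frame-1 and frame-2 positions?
2.7

The orange triangle moved from (4.5, 9.0) to (2.4, 7.3), a distance of √(2.1² + 1.7²) ≈ 2.7.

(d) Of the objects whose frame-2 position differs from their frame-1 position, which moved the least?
the cyan circle

(moved 1.0)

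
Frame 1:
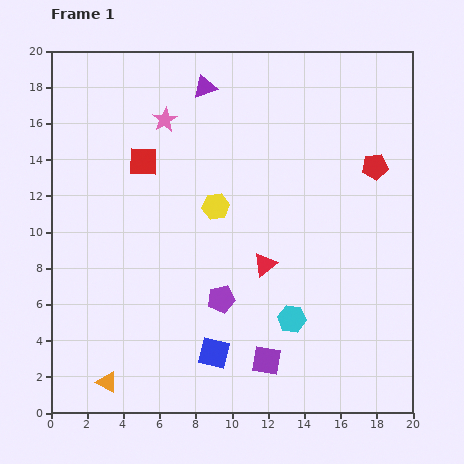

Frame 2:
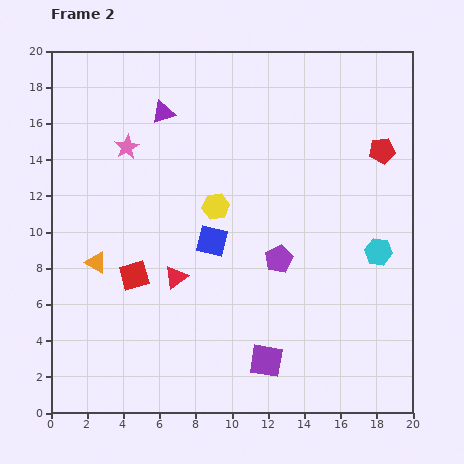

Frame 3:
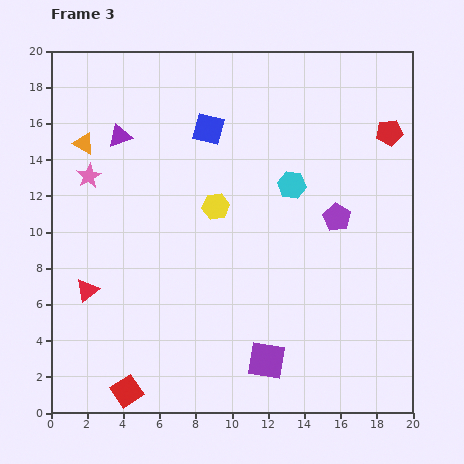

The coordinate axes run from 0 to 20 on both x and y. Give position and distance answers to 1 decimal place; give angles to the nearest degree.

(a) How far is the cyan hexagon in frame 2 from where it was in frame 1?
6.1

The cyan hexagon moved from (13.3, 5.2) to (18.1, 8.9), a distance of √(4.8² + 3.7²) ≈ 6.1.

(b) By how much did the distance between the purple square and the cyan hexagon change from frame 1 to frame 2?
+5.9

Distance in frame 1: 2.7. Distance in frame 2: 8.6.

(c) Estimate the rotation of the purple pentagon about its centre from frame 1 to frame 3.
30° counter-clockwise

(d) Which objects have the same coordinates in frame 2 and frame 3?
the purple square, the yellow hexagon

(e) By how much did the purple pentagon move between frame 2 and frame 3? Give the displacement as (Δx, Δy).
(3.2, 2.3)

The purple pentagon was at (12.6, 8.5) in frame 2 and (15.8, 10.8) in frame 3.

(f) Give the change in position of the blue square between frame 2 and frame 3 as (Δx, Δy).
(-0.2, 6.2)

The blue square was at (8.9, 9.5) in frame 2 and (8.7, 15.7) in frame 3.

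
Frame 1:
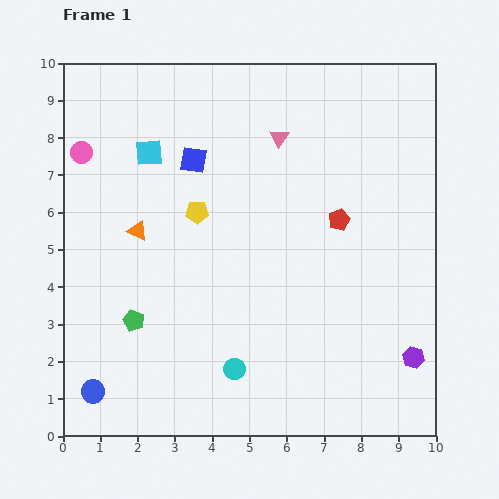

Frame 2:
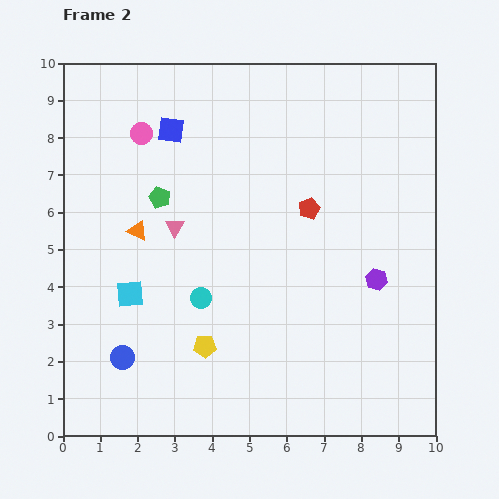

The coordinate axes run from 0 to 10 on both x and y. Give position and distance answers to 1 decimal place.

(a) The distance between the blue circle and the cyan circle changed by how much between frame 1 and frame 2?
-1.2

Distance in frame 1: 3.8. Distance in frame 2: 2.6.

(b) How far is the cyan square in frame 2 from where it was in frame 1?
3.8

The cyan square moved from (2.3, 7.6) to (1.8, 3.8), a distance of √(0.5² + 3.8²) ≈ 3.8.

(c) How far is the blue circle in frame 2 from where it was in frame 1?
1.2

The blue circle moved from (0.8, 1.2) to (1.6, 2.1), a distance of √(0.8² + 0.9²) ≈ 1.2.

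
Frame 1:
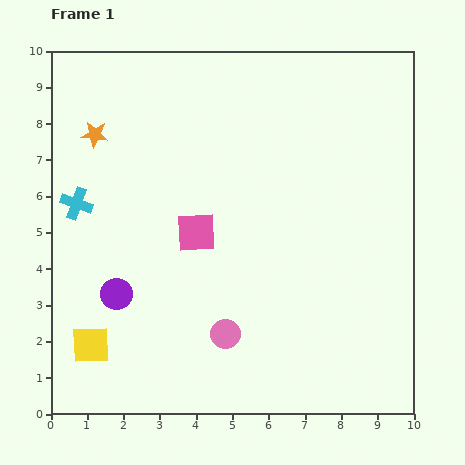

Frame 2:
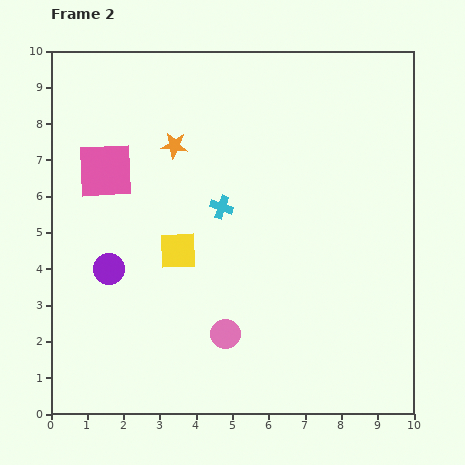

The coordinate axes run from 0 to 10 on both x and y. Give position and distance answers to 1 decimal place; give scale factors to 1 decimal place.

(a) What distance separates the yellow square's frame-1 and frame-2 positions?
3.5

The yellow square moved from (1.1, 1.9) to (3.5, 4.5), a distance of √(2.4² + 2.6²) ≈ 3.5.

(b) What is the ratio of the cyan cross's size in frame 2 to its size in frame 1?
0.7×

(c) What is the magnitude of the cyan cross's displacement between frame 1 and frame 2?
4.0

The cyan cross moved from (0.7, 5.8) to (4.7, 5.7), a distance of √(4.0² + 0.1²) ≈ 4.0.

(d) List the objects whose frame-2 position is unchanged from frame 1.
the pink circle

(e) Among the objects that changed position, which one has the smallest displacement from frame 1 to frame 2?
the purple circle

(moved 0.7)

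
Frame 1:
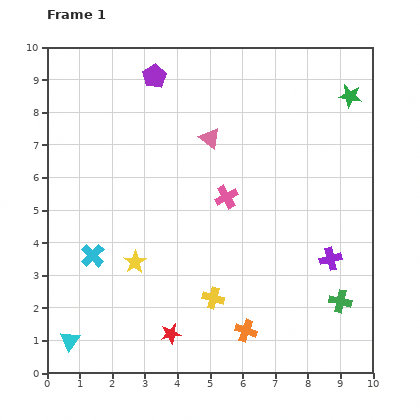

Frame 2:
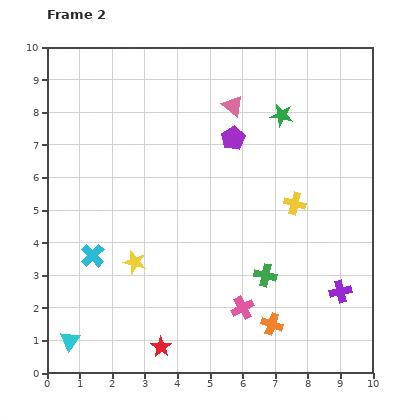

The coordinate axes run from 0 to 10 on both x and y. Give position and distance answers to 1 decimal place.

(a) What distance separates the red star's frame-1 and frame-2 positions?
0.5

The red star moved from (3.8, 1.2) to (3.5, 0.8), a distance of √(0.3² + 0.4²) ≈ 0.5.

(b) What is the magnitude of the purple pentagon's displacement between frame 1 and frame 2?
3.1

The purple pentagon moved from (3.3, 9.1) to (5.7, 7.2), a distance of √(2.4² + 1.9²) ≈ 3.1.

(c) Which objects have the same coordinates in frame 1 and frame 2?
the yellow star, the cyan cross, the cyan triangle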